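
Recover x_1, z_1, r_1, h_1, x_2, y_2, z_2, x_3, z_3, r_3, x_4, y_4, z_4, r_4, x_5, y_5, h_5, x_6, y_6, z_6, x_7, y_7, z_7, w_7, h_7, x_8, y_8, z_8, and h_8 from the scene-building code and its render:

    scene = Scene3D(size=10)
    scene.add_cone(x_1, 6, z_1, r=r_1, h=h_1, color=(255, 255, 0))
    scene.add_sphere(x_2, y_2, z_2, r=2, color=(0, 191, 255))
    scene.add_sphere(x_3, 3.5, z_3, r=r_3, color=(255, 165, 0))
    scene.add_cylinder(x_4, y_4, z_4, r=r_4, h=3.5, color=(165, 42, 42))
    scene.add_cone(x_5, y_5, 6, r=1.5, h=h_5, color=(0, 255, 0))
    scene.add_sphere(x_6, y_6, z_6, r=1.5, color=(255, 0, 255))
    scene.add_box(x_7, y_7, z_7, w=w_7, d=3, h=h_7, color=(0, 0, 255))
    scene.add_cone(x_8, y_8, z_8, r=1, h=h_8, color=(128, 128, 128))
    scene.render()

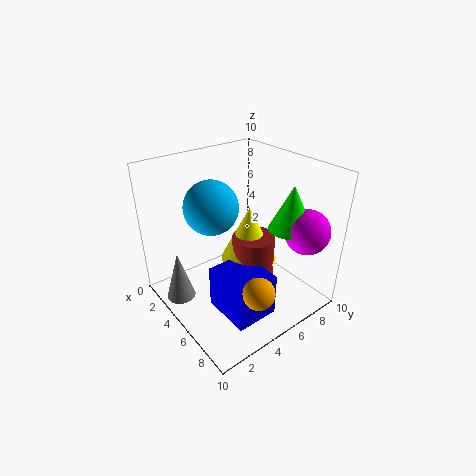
x_1 = 5; z_1 = 3; r_1 = 2; h_1 = 4; x_2 = 2.5; y_2 = 4.5; z_2 = 6.5; x_3 = 9; z_3 = 3.5; r_3 = 1; x_4 = 5.5; y_4 = 6; z_4 = 1.5; r_4 = 1.5; x_5 = 7.5; y_5 = 7.5; h_5 = 3; x_6 = 8.5; y_6 = 8; z_6 = 6; x_7 = 5; y_7 = 2.5; z_7 = 0.5; w_7 = 3.5; h_7 = 3; x_8 = 3.5; y_8 = 1; z_8 = 1; h_8 = 3.5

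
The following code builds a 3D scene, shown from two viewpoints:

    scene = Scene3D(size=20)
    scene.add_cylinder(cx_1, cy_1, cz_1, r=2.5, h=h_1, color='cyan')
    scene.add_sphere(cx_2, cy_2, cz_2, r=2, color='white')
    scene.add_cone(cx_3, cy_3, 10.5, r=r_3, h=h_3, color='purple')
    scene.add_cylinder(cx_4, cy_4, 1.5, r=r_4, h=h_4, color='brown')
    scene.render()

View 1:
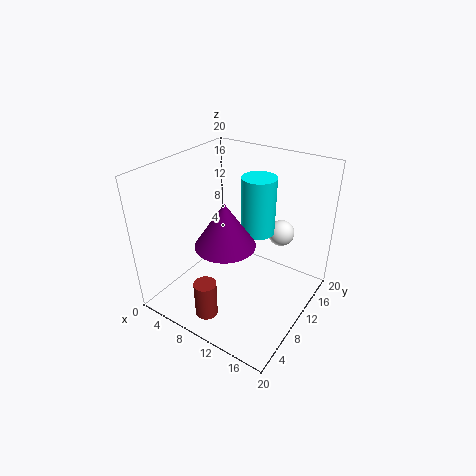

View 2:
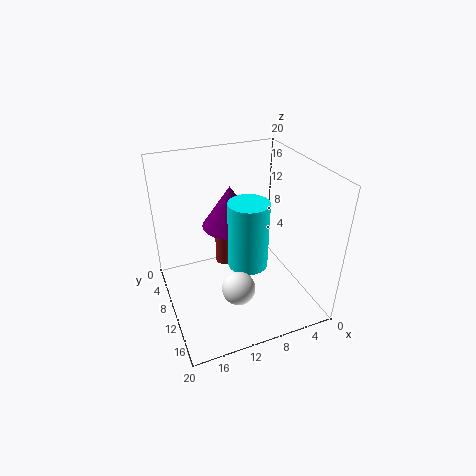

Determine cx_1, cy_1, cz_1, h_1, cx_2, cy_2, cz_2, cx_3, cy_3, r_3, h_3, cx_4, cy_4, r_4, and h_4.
cx_1 = 10.5, cy_1 = 14.5, cz_1 = 9, h_1 = 8.5, cx_2 = 13, cy_2 = 17.5, cz_2 = 8, cx_3 = 10, cy_3 = 7, r_3 = 4, h_3 = 6, cx_4 = 9.5, cy_4 = 3, r_4 = 1.5, h_4 = 5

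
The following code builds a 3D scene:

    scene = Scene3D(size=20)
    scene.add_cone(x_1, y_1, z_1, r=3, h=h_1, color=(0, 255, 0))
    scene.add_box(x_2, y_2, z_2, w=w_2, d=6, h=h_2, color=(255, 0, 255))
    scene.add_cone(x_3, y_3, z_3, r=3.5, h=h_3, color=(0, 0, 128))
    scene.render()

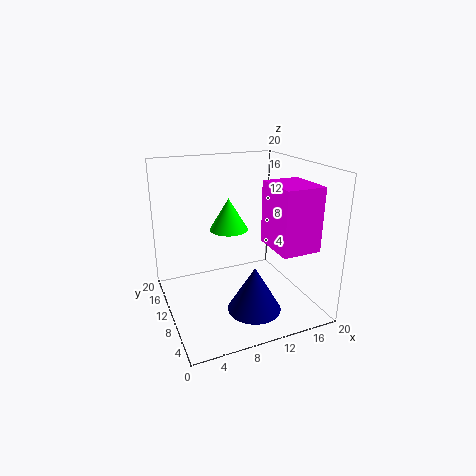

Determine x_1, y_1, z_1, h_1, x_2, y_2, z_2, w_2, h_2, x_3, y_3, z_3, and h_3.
x_1 = 11, y_1 = 16, z_1 = 9, h_1 = 5, x_2 = 12, y_2 = 1, z_2 = 10.5, w_2 = 5, h_2 = 8, x_3 = 10, y_3 = 4.5, z_3 = 2, h_3 = 6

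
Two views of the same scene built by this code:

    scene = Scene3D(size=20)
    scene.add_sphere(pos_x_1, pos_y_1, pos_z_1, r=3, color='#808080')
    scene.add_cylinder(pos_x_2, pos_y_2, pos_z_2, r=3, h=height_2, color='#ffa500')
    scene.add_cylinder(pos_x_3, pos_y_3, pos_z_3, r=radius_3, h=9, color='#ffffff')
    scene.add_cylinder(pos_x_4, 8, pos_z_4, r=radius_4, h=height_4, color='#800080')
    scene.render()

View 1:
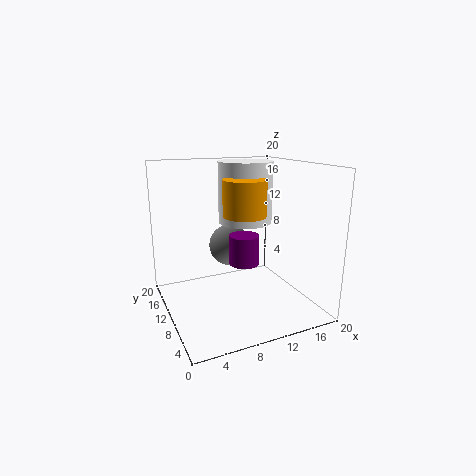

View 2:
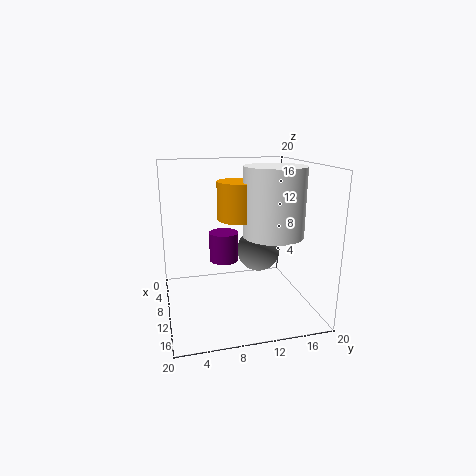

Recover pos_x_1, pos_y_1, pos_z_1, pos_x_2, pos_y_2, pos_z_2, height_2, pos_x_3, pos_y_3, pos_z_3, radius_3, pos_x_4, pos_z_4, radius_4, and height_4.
pos_x_1 = 10
pos_y_1 = 13
pos_z_1 = 8
pos_x_2 = 11
pos_y_2 = 10
pos_z_2 = 13
height_2 = 5
pos_x_3 = 13
pos_y_3 = 14
pos_z_3 = 11
radius_3 = 4
pos_x_4 = 10
pos_z_4 = 7
radius_4 = 2
height_4 = 4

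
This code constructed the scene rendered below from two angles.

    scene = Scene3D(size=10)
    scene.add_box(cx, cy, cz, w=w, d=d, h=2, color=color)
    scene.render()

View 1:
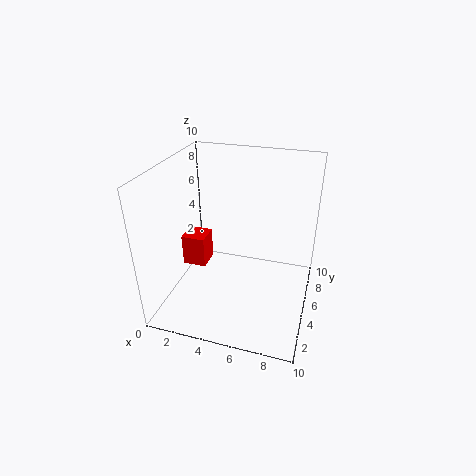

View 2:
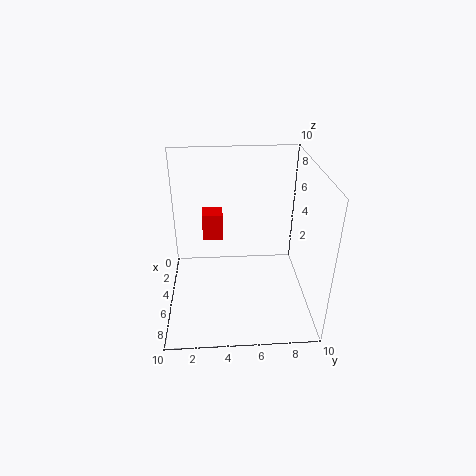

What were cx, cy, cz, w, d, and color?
cx = 2; cy = 2.5; cz = 4; w = 1.5; d = 1.5; color = 'red'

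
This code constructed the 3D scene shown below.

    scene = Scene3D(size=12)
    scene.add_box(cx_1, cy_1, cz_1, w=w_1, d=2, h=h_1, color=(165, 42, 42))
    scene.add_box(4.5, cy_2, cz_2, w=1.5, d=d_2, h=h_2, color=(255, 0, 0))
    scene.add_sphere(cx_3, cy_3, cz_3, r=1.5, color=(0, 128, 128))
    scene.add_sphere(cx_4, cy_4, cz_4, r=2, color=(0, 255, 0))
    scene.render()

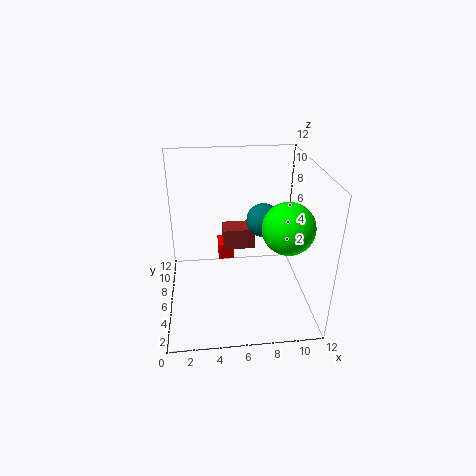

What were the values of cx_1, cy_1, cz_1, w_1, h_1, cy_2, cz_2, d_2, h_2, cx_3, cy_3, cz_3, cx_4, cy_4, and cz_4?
cx_1 = 5
cy_1 = 9
cz_1 = 3
w_1 = 3
h_1 = 2
cy_2 = 9
cz_2 = 2
d_2 = 2
h_2 = 1.5
cx_3 = 8.5
cy_3 = 8
cz_3 = 6.5
cx_4 = 9.5
cy_4 = 3.5
cz_4 = 8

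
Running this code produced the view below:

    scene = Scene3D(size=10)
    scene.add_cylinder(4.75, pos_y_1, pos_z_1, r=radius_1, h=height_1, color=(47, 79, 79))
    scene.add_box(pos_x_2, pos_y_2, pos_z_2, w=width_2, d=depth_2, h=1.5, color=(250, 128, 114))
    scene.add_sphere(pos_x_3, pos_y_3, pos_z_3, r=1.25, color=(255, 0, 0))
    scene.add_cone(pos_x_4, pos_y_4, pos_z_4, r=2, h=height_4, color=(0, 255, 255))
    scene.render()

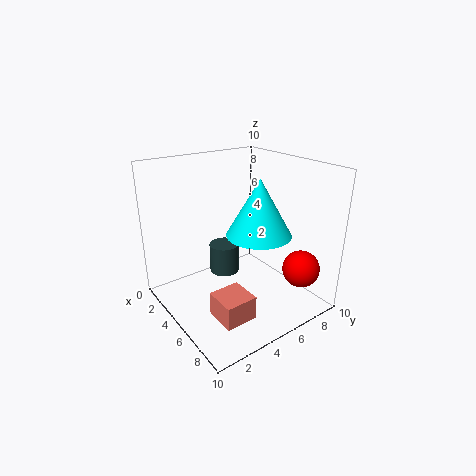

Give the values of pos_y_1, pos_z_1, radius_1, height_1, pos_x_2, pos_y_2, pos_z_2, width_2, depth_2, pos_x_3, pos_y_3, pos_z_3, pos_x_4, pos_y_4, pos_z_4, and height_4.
pos_y_1 = 4; pos_z_1 = 2.75; radius_1 = 1; height_1 = 2; pos_x_2 = 7.25; pos_y_2 = 1.25; pos_z_2 = 1.75; width_2 = 2; depth_2 = 2; pos_x_3 = 8.5; pos_y_3 = 7.75; pos_z_3 = 3.25; pos_x_4 = 7.5; pos_y_4 = 4.75; pos_z_4 = 6.25; height_4 = 3.5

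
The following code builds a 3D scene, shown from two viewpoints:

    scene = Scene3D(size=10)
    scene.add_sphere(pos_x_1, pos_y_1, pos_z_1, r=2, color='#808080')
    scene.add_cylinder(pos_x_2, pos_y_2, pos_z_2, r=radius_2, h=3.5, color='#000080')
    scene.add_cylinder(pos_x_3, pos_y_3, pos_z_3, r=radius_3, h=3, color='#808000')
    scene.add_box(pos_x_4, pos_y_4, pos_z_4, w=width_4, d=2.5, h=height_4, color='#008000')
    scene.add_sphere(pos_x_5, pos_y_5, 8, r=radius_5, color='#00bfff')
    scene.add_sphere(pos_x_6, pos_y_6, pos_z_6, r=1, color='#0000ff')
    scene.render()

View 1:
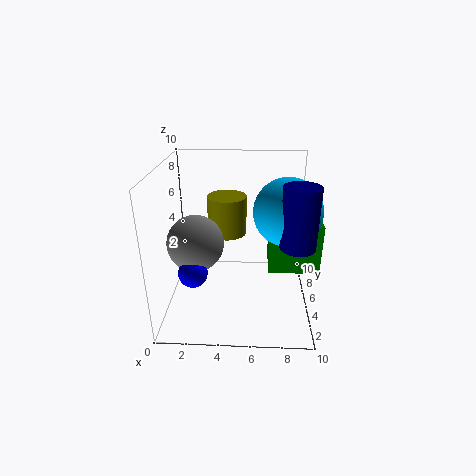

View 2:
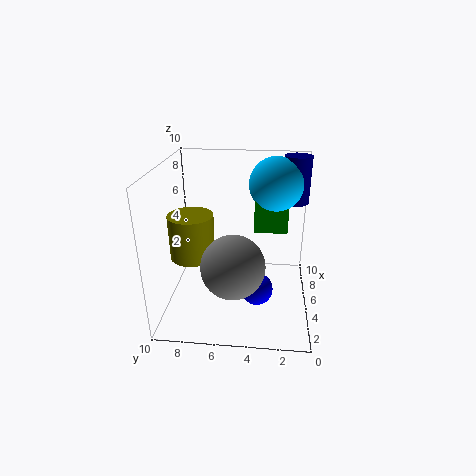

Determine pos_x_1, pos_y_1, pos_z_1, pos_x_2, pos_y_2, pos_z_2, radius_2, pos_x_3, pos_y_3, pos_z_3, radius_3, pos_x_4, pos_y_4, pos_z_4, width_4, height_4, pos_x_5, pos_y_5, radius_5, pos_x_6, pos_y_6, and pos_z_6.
pos_x_1 = 2
pos_y_1 = 5
pos_z_1 = 4.5
pos_x_2 = 8.5
pos_y_2 = 1
pos_z_2 = 6.5
radius_2 = 1
pos_x_3 = 4
pos_y_3 = 8
pos_z_3 = 4
radius_3 = 1.5
pos_x_4 = 7
pos_y_4 = 1.5
pos_z_4 = 4.5
width_4 = 3
height_4 = 3
pos_x_5 = 8
pos_y_5 = 2.5
radius_5 = 2
pos_x_6 = 2
pos_y_6 = 3.5
pos_z_6 = 3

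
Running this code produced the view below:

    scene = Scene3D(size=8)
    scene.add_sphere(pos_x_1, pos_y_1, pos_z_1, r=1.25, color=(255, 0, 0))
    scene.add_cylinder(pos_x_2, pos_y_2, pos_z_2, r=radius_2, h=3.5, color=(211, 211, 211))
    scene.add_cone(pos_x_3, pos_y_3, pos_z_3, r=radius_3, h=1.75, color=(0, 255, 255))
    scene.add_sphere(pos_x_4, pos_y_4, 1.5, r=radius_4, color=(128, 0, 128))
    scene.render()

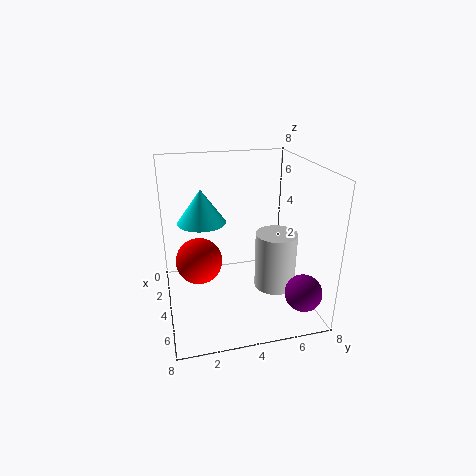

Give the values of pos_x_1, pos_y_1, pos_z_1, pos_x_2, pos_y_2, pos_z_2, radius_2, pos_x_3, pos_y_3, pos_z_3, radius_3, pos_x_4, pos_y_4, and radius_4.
pos_x_1 = 4.25
pos_y_1 = 1.75
pos_z_1 = 3
pos_x_2 = 3.5
pos_y_2 = 6.5
pos_z_2 = 0.25
radius_2 = 1.25
pos_x_3 = 4.25
pos_y_3 = 2
pos_z_3 = 5.25
radius_3 = 1.25
pos_x_4 = 6.5
pos_y_4 = 7
radius_4 = 1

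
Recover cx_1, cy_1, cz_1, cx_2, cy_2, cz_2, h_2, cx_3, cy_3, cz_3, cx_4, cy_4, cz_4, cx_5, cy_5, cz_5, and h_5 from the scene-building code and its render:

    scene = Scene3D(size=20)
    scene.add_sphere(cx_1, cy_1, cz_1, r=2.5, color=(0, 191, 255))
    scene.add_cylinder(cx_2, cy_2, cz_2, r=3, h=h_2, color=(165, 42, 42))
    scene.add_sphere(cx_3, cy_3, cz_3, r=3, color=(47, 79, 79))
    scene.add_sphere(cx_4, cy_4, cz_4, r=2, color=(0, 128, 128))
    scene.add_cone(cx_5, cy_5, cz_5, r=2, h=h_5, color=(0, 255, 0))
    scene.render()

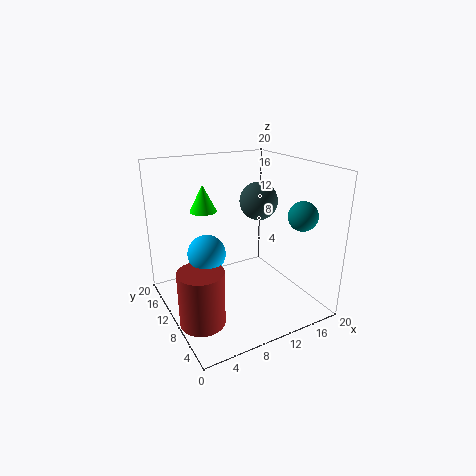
cx_1 = 5, cy_1 = 9.5, cz_1 = 9, cx_2 = 3, cy_2 = 7, cz_2 = 0.5, h_2 = 7.5, cx_3 = 16.5, cy_3 = 15, cz_3 = 13, cx_4 = 17, cy_4 = 5, cz_4 = 13.5, cx_5 = 7.5, cy_5 = 16, cz_5 = 12.5, h_5 = 4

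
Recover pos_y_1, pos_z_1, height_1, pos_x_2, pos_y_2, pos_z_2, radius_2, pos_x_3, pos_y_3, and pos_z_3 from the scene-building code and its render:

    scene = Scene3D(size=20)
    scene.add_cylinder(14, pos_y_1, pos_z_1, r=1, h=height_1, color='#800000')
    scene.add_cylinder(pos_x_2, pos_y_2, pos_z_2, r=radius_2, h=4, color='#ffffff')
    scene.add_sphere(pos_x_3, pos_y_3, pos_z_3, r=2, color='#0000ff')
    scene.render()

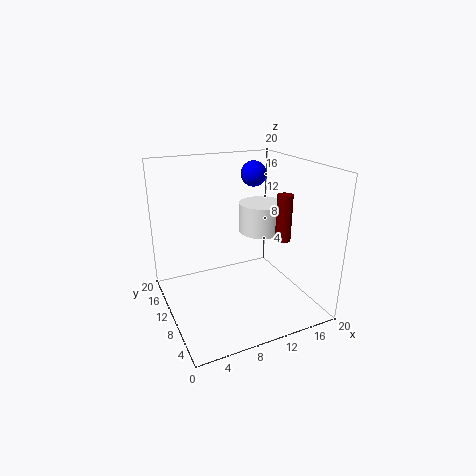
pos_y_1 = 5; pos_z_1 = 11; height_1 = 6; pos_x_2 = 13; pos_y_2 = 9; pos_z_2 = 11; radius_2 = 3; pos_x_3 = 16; pos_y_3 = 17; pos_z_3 = 17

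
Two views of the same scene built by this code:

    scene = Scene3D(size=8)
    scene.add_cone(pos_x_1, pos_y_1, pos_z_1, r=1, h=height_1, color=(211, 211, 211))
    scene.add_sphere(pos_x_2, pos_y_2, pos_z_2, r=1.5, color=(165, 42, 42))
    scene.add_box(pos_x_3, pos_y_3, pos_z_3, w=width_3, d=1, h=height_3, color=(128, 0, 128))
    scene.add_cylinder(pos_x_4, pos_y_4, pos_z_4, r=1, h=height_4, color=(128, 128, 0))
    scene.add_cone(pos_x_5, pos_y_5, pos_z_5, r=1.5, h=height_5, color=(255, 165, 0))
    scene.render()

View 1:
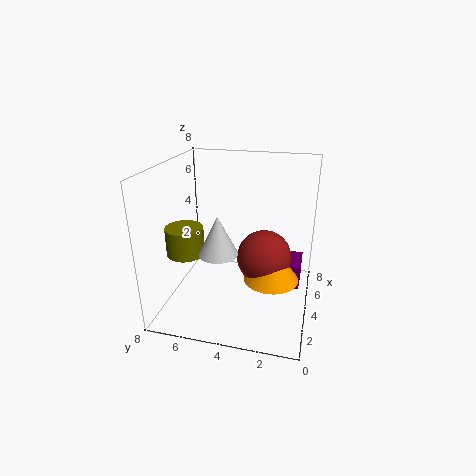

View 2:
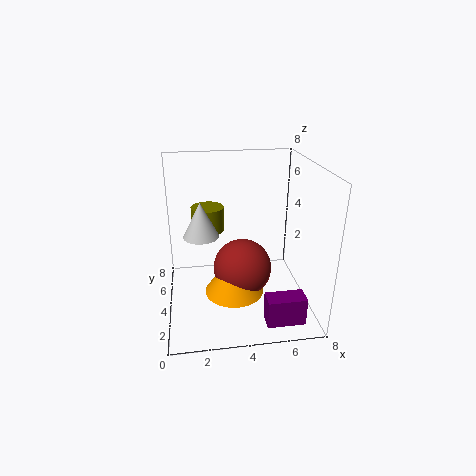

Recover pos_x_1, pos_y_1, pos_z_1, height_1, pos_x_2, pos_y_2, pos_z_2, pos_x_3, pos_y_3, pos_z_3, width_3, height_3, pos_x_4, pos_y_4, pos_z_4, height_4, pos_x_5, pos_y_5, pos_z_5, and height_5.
pos_x_1 = 2, pos_y_1 = 4.5, pos_z_1 = 4, height_1 = 2, pos_x_2 = 4, pos_y_2 = 2.5, pos_z_2 = 3, pos_x_3 = 5, pos_y_3 = 0.5, pos_z_3 = 0.5, width_3 = 2, height_3 = 1.5, pos_x_4 = 2.5, pos_y_4 = 6.5, pos_z_4 = 3.5, height_4 = 1.5, pos_x_5 = 3.5, pos_y_5 = 2, pos_z_5 = 2, height_5 = 2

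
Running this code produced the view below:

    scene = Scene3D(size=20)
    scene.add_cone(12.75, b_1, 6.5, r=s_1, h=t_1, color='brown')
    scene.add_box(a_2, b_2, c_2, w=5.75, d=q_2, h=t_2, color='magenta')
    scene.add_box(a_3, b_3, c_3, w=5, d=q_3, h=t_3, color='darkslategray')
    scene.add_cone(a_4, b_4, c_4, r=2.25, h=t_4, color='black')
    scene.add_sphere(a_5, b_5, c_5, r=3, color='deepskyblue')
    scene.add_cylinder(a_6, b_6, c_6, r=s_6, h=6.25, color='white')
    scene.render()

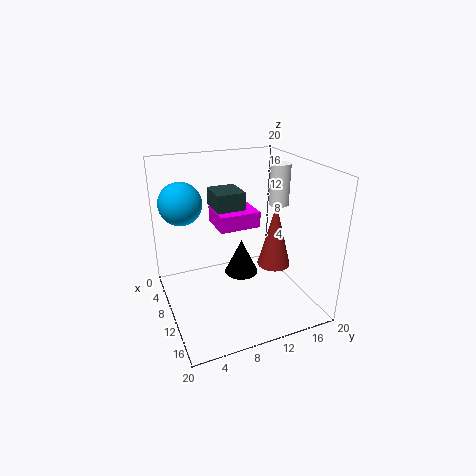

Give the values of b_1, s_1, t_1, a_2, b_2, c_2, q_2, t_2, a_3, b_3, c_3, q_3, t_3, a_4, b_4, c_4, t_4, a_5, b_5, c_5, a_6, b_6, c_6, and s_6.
b_1 = 14.25
s_1 = 2.25
t_1 = 8.75
a_2 = 0.25
b_2 = 9
c_2 = 9
q_2 = 6.5
t_2 = 2.5
a_3 = 0.5
b_3 = 8.75
c_3 = 12
q_3 = 4.5
t_3 = 2.75
a_4 = 11.75
b_4 = 9.75
c_4 = 5.75
t_4 = 4.75
a_5 = 5.75
b_5 = 3.25
c_5 = 14.5
a_6 = 7
b_6 = 18
c_6 = 12.75
s_6 = 1.5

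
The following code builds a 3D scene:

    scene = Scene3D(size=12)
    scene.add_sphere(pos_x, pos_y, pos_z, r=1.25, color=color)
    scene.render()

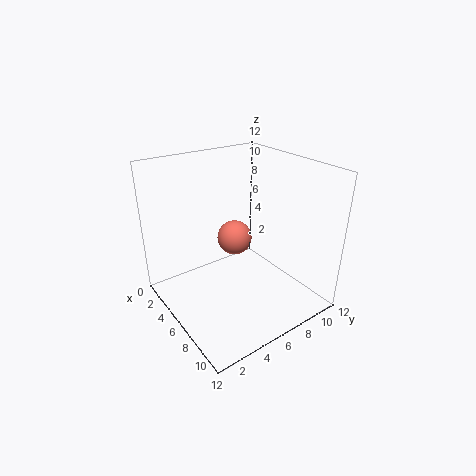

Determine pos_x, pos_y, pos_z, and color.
pos_x = 8; pos_y = 4.25; pos_z = 7.5; color = 'salmon'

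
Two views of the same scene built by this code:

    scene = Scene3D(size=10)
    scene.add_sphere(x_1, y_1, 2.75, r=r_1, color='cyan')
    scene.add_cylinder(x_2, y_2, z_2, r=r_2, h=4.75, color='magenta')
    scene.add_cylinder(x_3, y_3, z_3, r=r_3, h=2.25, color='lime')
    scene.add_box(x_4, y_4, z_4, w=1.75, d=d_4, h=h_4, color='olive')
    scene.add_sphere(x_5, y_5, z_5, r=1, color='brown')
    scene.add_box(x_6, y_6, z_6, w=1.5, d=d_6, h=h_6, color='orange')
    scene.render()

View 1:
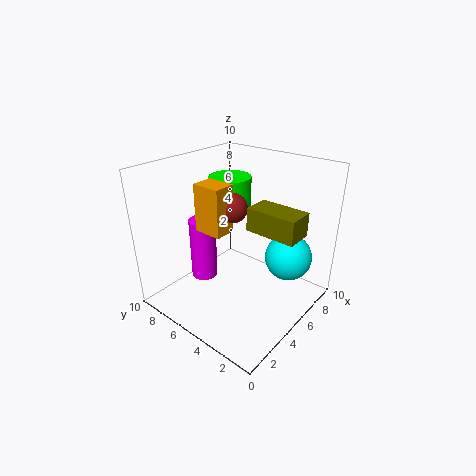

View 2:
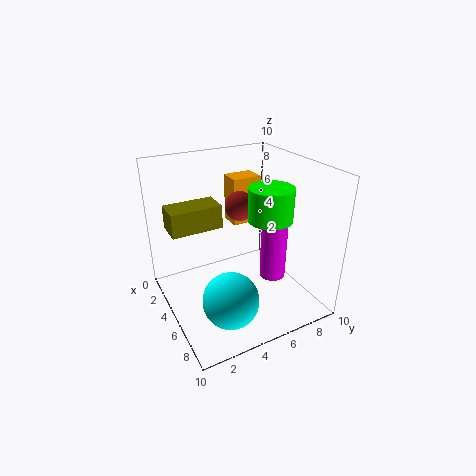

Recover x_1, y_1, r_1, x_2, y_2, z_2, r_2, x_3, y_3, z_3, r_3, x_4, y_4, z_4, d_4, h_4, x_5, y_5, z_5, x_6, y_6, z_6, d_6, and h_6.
x_1 = 8.25; y_1 = 2.75; r_1 = 1.75; x_2 = 4.75; y_2 = 8.25; z_2 = 0.75; r_2 = 1; x_3 = 6.25; y_3 = 6.75; z_3 = 6.5; r_3 = 1.5; x_4 = 4; y_4 = 0.25; z_4 = 6.5; d_4 = 3.25; h_4 = 1.5; x_5 = 4.75; y_5 = 5.25; z_5 = 7.25; x_6 = 3; y_6 = 5; z_6 = 5.75; d_6 = 2; h_6 = 3.25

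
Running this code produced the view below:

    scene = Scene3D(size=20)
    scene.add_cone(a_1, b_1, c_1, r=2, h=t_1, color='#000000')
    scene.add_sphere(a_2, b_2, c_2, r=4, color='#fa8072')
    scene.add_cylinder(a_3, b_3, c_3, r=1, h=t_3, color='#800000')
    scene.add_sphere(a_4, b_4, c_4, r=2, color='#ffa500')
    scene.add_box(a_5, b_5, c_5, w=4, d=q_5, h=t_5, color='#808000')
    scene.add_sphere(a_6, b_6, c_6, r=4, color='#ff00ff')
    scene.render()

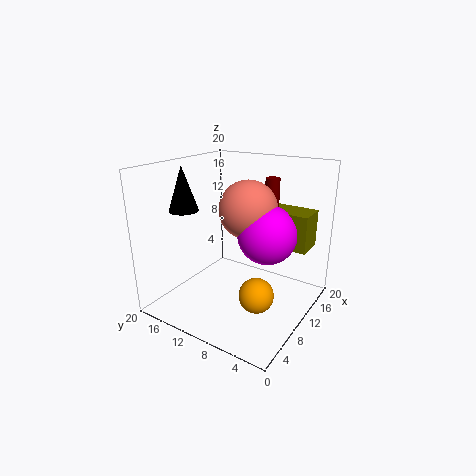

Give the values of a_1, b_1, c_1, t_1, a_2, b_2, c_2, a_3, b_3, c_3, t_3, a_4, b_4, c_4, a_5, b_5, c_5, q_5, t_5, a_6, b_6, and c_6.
a_1 = 6
b_1 = 16
c_1 = 14
t_1 = 6
a_2 = 11
b_2 = 9
c_2 = 14
a_3 = 14
b_3 = 7
c_3 = 13
t_3 = 5
a_4 = 3
b_4 = 3
c_4 = 7
a_5 = 12
b_5 = 1
c_5 = 9
q_5 = 7
t_5 = 5
a_6 = 11
b_6 = 6
c_6 = 11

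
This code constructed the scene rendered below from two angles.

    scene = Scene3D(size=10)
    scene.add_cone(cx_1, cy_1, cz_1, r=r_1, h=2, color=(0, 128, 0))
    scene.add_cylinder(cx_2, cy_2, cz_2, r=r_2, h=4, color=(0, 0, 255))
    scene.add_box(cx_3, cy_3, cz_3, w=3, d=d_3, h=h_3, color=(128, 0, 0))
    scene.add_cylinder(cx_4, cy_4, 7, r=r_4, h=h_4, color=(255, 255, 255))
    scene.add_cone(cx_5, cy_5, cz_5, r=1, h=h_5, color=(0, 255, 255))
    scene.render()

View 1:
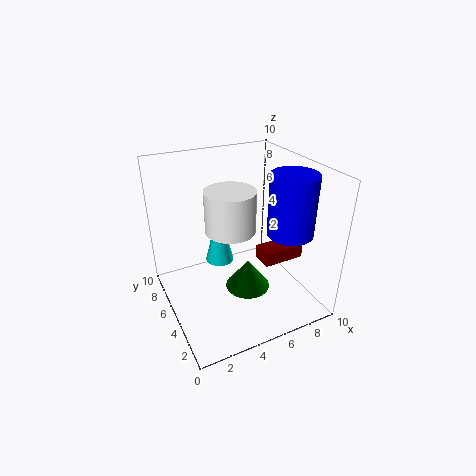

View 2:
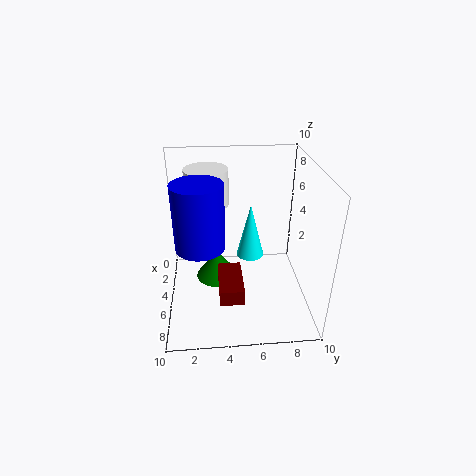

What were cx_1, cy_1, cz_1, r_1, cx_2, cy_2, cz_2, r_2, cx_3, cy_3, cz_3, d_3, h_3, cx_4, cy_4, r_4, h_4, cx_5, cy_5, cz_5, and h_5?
cx_1 = 5
cy_1 = 3.5
cz_1 = 2
r_1 = 1.5
cx_2 = 7.5
cy_2 = 2.5
cz_2 = 6
r_2 = 1.5
cx_3 = 6.5
cy_3 = 3.5
cz_3 = 3
d_3 = 1.5
h_3 = 1
cx_4 = 3.5
cy_4 = 3
r_4 = 1.5
h_4 = 2.5
cx_5 = 4
cy_5 = 6
cz_5 = 3
h_5 = 4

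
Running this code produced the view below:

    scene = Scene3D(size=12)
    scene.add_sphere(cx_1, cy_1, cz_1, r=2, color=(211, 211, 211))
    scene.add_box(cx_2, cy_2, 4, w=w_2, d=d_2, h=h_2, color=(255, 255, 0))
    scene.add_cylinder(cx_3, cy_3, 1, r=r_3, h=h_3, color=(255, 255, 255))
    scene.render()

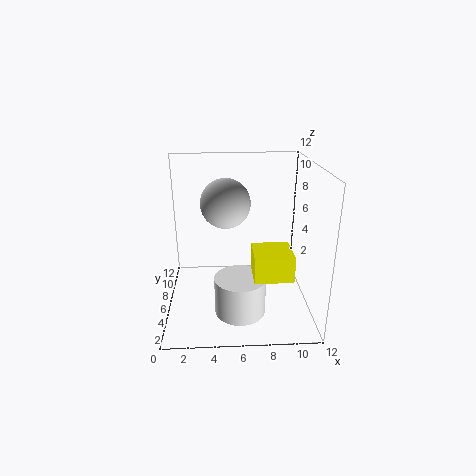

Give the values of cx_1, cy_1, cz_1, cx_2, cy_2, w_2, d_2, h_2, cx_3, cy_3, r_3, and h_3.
cx_1 = 5, cy_1 = 6, cz_1 = 9, cx_2 = 7, cy_2 = 2, w_2 = 3, d_2 = 3, h_2 = 2, cx_3 = 6, cy_3 = 3, r_3 = 2, h_3 = 3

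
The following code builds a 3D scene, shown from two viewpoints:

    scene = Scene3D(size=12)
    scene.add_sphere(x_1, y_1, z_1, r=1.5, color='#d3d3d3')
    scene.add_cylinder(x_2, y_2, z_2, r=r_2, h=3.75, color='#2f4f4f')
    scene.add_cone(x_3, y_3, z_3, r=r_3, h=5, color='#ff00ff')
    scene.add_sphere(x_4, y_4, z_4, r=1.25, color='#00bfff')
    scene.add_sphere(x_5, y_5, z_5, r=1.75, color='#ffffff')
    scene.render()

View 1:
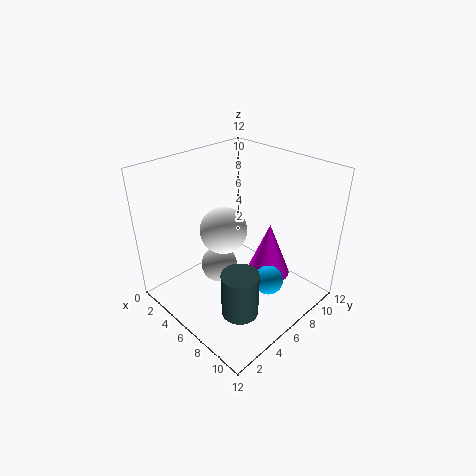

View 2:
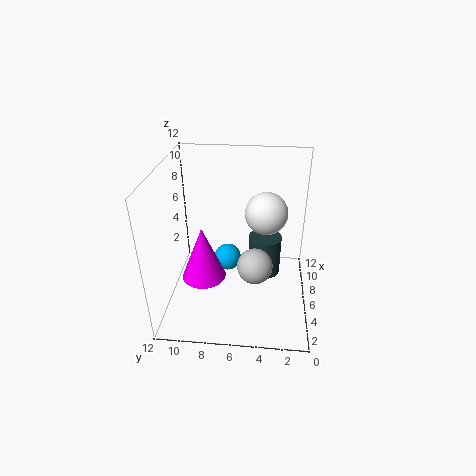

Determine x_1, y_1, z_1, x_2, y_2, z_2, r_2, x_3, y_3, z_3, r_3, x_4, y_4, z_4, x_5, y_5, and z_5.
x_1 = 5.25; y_1 = 4.5; z_1 = 3.75; x_2 = 8.5; y_2 = 3.75; z_2 = 1; r_2 = 1.5; x_3 = 6.75; y_3 = 9.25; z_3 = 1.25; r_3 = 2; x_4 = 8.5; y_4 = 7.25; z_4 = 2.25; x_5 = 6.75; y_5 = 3.75; z_5 = 8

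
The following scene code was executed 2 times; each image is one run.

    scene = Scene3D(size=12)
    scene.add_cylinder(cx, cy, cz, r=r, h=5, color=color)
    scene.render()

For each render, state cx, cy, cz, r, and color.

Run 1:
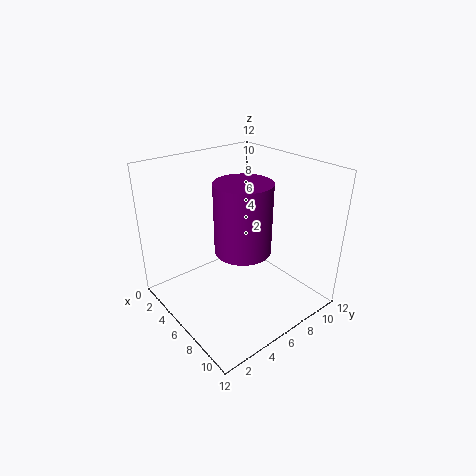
cx = 9, cy = 4, cz = 7, r = 2, color = 'purple'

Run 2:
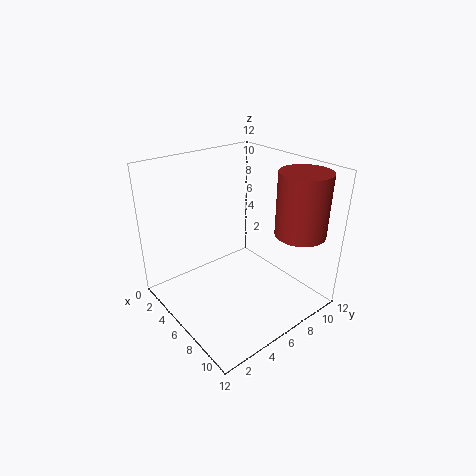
cx = 10, cy = 9, cz = 7, r = 2, color = 'brown'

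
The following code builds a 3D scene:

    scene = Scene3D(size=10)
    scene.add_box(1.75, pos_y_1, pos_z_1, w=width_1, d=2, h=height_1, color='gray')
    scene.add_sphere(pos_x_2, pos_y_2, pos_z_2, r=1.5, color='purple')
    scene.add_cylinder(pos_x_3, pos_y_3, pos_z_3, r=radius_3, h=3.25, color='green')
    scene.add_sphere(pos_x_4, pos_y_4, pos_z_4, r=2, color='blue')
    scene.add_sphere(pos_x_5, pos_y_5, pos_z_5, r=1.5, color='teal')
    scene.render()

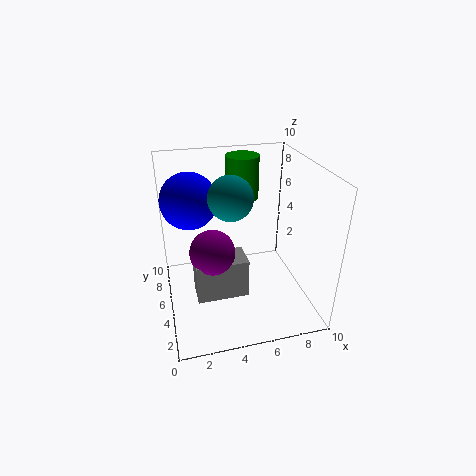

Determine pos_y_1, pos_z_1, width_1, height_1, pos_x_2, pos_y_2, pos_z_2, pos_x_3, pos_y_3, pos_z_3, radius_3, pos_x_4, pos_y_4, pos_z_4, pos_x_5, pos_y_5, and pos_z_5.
pos_y_1 = 3; pos_z_1 = 1.5; width_1 = 3.5; height_1 = 2.75; pos_x_2 = 3; pos_y_2 = 4; pos_z_2 = 4.75; pos_x_3 = 6.25; pos_y_3 = 8.5; pos_z_3 = 6.5; radius_3 = 1.25; pos_x_4 = 2; pos_y_4 = 7; pos_z_4 = 7.25; pos_x_5 = 4.5; pos_y_5 = 5; pos_z_5 = 8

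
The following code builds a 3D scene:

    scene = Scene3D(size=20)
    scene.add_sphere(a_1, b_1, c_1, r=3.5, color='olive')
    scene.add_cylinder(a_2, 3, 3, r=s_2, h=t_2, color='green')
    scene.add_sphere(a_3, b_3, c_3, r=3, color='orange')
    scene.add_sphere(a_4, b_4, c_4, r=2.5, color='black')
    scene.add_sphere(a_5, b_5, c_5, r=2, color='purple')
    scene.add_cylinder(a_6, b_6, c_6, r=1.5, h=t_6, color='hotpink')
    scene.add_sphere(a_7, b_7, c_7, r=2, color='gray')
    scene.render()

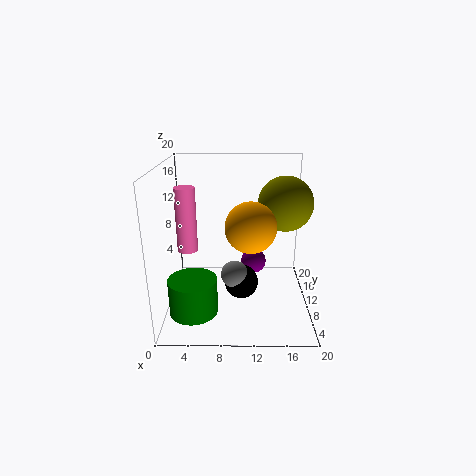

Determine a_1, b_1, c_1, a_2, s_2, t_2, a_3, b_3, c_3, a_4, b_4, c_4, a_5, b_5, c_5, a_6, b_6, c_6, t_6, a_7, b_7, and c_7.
a_1 = 16, b_1 = 8, c_1 = 15.5, a_2 = 4.5, s_2 = 3, t_2 = 4.5, a_3 = 11.5, b_3 = 3.5, c_3 = 14, a_4 = 10.5, b_4 = 11, c_4 = 2.5, a_5 = 12.5, b_5 = 16, c_5 = 3.5, a_6 = 2.5, b_6 = 12.5, c_6 = 7, t_6 = 9.5, a_7 = 9.5, b_7 = 10.5, c_7 = 4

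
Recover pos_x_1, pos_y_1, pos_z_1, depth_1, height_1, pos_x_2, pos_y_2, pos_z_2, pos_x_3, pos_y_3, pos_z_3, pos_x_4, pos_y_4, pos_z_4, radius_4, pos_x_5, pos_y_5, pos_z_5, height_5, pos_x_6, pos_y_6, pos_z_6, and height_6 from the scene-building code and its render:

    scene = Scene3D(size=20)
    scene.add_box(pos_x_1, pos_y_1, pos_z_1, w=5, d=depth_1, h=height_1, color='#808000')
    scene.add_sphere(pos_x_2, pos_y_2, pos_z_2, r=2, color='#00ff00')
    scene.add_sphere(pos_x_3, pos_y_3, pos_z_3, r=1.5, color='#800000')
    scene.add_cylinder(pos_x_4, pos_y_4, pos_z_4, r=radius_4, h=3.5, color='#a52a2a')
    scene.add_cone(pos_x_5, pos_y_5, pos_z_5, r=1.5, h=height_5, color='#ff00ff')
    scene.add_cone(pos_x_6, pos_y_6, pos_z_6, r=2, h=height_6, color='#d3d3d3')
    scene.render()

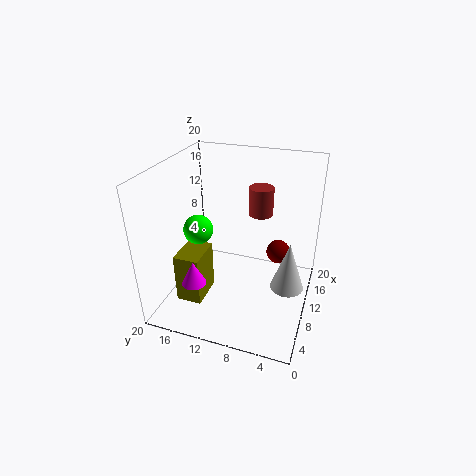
pos_x_1 = 4; pos_y_1 = 13.5; pos_z_1 = 2; depth_1 = 3.5; height_1 = 7; pos_x_2 = 8; pos_y_2 = 15; pos_z_2 = 11.5; pos_x_3 = 8.5; pos_y_3 = 4; pos_z_3 = 10; pos_x_4 = 8.5; pos_y_4 = 6.5; pos_z_4 = 15; radius_4 = 1.5; pos_x_5 = 2; pos_y_5 = 13; pos_z_5 = 7.5; height_5 = 3; pos_x_6 = 5; pos_y_6 = 2; pos_z_6 = 7.5; height_6 = 6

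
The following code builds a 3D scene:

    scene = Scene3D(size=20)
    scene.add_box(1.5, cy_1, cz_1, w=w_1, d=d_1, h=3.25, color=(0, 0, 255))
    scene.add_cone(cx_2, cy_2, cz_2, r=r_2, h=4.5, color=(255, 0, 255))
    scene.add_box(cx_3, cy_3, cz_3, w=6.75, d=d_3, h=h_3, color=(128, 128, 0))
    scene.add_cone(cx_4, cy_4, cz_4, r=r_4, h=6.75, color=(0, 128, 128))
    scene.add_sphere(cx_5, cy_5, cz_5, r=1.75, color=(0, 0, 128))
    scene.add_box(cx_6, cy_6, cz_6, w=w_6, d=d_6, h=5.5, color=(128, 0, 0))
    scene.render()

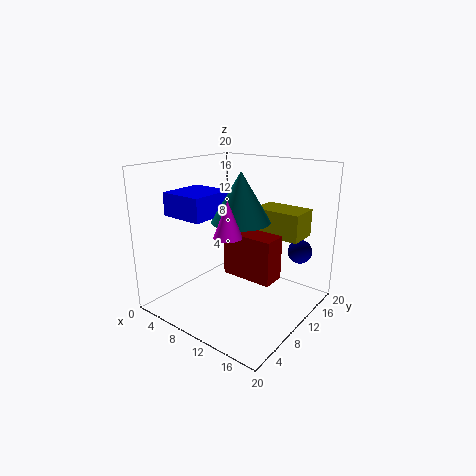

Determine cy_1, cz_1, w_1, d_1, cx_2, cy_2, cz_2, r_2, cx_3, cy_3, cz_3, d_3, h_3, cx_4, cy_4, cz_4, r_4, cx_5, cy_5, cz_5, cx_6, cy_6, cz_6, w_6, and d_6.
cy_1 = 4.5; cz_1 = 13; w_1 = 6.25; d_1 = 6.5; cx_2 = 12.5; cy_2 = 4.75; cz_2 = 12.25; r_2 = 1.75; cx_3 = 11; cy_3 = 12.25; cz_3 = 10.25; d_3 = 4.25; h_3 = 3.75; cx_4 = 10.5; cy_4 = 10; cz_4 = 12.5; r_4 = 4; cx_5 = 16.25; cy_5 = 16.75; cz_5 = 7.25; cx_6 = 11.25; cy_6 = 5.5; cz_6 = 7; w_6 = 6.5; d_6 = 3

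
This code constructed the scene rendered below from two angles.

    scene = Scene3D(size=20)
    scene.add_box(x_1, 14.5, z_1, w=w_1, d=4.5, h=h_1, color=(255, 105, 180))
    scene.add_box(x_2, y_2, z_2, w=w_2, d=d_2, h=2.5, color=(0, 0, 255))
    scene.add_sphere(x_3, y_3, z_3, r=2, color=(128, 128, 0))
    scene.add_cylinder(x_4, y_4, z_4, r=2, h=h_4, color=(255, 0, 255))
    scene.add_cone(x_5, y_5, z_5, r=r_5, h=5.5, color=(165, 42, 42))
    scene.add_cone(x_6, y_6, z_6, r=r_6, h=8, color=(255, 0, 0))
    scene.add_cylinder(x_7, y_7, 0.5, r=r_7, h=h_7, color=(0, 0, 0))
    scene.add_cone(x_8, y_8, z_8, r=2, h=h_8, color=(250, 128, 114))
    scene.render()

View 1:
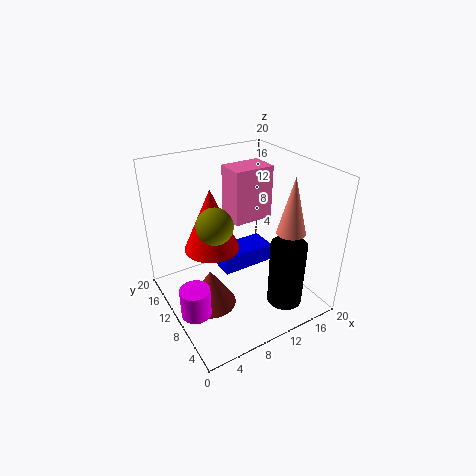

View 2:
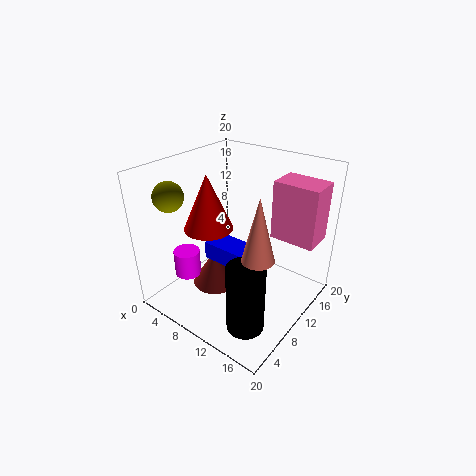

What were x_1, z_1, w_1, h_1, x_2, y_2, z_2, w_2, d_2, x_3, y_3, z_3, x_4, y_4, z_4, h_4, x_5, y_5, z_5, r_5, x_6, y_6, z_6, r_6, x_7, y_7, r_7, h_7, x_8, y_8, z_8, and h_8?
x_1 = 12.5; z_1 = 9; w_1 = 6.5; h_1 = 8.5; x_2 = 6.5; y_2 = 7; z_2 = 7; w_2 = 7; d_2 = 3.5; x_3 = 3.5; y_3 = 4; z_3 = 16.5; x_4 = 2; y_4 = 7.5; z_4 = 2; h_4 = 4; x_5 = 5.5; y_5 = 10; z_5 = 0.5; r_5 = 3.5; x_6 = 5.5; y_6 = 9; z_6 = 10.5; r_6 = 3.5; x_7 = 15; y_7 = 5; r_7 = 2.5; h_7 = 9.5; x_8 = 16; y_8 = 6; z_8 = 11; h_8 = 8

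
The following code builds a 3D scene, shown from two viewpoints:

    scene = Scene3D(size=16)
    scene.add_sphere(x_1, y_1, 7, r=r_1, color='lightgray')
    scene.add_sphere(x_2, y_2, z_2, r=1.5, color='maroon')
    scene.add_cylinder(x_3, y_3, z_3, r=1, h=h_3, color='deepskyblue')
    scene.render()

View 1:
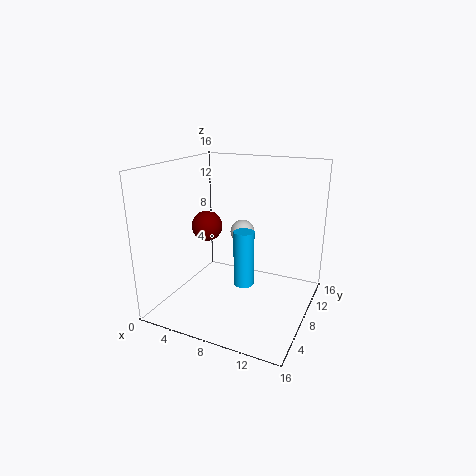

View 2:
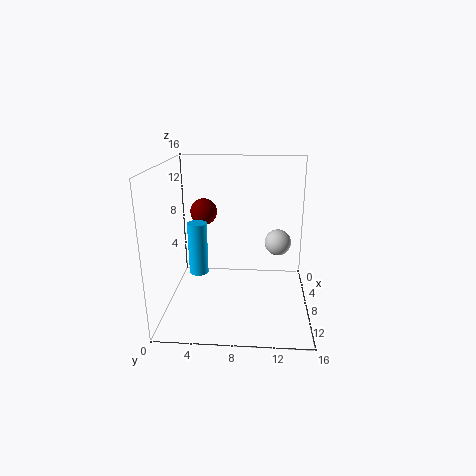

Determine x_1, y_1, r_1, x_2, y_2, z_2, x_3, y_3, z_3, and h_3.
x_1 = 6.5, y_1 = 12.5, r_1 = 1.5, x_2 = 6.5, y_2 = 4, z_2 = 10.5, x_3 = 10.5, y_3 = 4, z_3 = 5, h_3 = 5.5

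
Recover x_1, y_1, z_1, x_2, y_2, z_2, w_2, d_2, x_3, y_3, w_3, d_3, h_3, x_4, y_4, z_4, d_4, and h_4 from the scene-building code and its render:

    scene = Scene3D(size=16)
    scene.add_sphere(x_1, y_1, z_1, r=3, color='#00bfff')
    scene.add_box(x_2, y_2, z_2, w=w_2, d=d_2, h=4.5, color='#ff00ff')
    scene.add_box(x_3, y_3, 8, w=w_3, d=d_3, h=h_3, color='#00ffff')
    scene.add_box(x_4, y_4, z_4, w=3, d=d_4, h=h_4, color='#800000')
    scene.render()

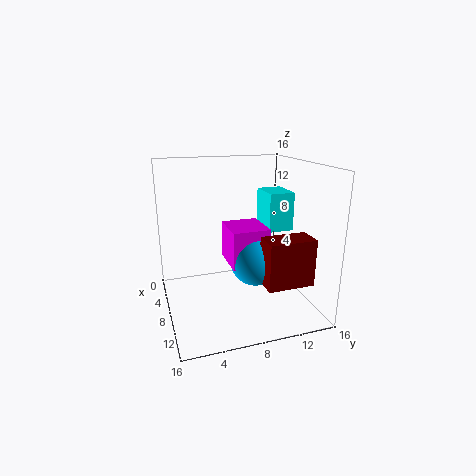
x_1 = 7
y_1 = 10.5
z_1 = 4.5
x_2 = 3
y_2 = 7.5
z_2 = 4
w_2 = 5
d_2 = 4.5
x_3 = 3.5
y_3 = 12
w_3 = 4
d_3 = 3
h_3 = 4.5
x_4 = 8.5
y_4 = 10.5
z_4 = 2.5
d_4 = 5.5
h_4 = 5.5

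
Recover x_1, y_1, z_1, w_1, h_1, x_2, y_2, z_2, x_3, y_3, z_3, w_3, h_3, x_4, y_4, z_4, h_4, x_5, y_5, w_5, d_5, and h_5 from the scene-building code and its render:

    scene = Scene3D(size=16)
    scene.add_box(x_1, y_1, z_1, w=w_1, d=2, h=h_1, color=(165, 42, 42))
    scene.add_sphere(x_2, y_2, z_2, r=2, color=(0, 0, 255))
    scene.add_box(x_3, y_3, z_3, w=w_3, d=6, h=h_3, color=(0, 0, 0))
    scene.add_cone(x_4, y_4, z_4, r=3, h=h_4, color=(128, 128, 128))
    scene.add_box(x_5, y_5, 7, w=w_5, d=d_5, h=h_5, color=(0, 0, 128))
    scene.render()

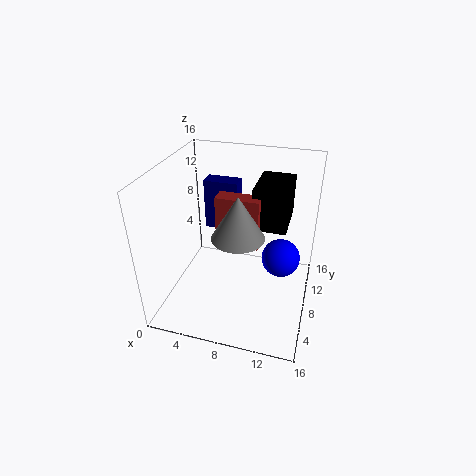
x_1 = 5, y_1 = 9, z_1 = 6, w_1 = 5, h_1 = 6, x_2 = 13, y_2 = 7, z_2 = 7, x_3 = 9, y_3 = 10, z_3 = 8, w_3 = 4, h_3 = 5, x_4 = 8, y_4 = 8, z_4 = 8, h_4 = 5, x_5 = 3, y_5 = 11, w_5 = 4, d_5 = 2, h_5 = 6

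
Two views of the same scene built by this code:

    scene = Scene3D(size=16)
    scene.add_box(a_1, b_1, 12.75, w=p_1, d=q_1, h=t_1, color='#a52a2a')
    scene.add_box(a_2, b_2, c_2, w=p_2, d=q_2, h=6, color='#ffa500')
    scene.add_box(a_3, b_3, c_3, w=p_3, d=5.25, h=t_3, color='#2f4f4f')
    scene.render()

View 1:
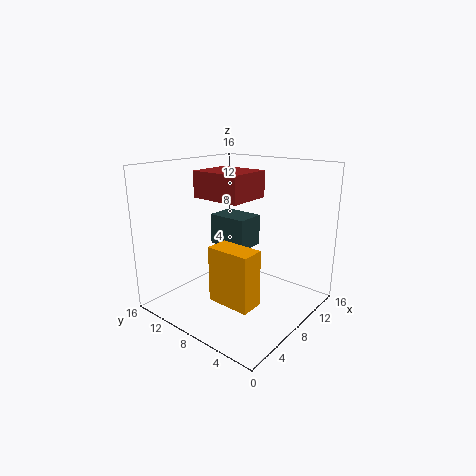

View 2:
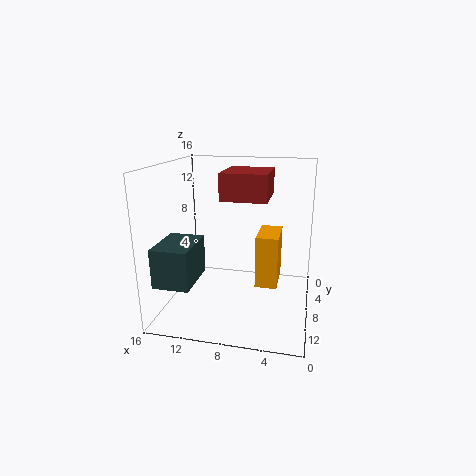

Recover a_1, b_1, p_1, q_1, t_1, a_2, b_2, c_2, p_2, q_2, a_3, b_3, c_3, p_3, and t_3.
a_1 = 4.5, b_1 = 5.5, p_1 = 4.75, q_1 = 5.5, t_1 = 2.75, a_2 = 3.5, b_2 = 3.5, c_2 = 2.25, p_2 = 2.5, q_2 = 4.75, a_3 = 11.25, b_3 = 10, c_3 = 4.75, p_3 = 3.75, t_3 = 4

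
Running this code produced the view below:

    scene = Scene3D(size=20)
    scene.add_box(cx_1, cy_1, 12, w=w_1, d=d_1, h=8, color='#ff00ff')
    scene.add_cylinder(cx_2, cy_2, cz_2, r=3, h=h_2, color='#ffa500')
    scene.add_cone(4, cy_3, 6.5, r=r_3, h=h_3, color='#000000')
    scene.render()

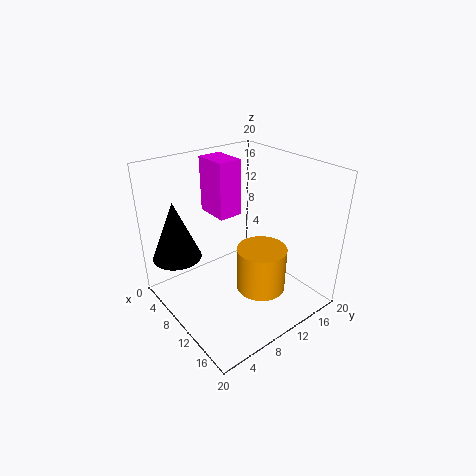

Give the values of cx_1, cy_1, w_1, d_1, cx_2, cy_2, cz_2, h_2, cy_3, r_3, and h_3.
cx_1 = 2.5; cy_1 = 9; w_1 = 5; d_1 = 3.5; cx_2 = 16.5; cy_2 = 8.5; cz_2 = 6.5; h_2 = 5.5; cy_3 = 3.5; r_3 = 3.5; h_3 = 8.5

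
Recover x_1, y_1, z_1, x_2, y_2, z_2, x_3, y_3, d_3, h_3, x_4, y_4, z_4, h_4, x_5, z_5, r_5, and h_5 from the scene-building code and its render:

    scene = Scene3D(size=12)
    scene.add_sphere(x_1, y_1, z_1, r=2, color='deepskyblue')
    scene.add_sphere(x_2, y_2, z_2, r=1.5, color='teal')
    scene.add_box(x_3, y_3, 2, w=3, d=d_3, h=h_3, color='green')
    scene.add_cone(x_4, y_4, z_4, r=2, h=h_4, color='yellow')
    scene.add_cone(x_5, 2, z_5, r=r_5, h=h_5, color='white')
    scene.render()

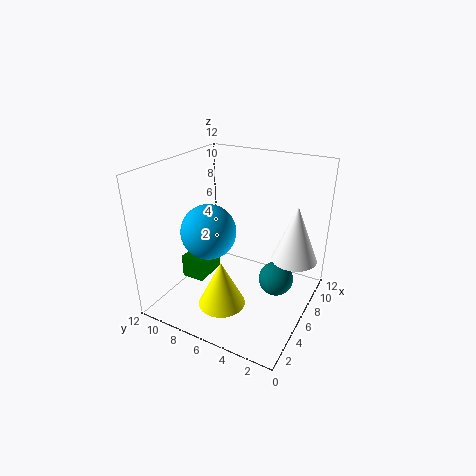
x_1 = 2.5, y_1 = 6.5, z_1 = 8, x_2 = 7.5, y_2 = 3, z_2 = 2, x_3 = 4, y_3 = 8.5, d_3 = 2, h_3 = 2, x_4 = 4, y_4 = 6.5, z_4 = 0.5, h_4 = 4, x_5 = 9, z_5 = 3.5, r_5 = 2, h_5 = 5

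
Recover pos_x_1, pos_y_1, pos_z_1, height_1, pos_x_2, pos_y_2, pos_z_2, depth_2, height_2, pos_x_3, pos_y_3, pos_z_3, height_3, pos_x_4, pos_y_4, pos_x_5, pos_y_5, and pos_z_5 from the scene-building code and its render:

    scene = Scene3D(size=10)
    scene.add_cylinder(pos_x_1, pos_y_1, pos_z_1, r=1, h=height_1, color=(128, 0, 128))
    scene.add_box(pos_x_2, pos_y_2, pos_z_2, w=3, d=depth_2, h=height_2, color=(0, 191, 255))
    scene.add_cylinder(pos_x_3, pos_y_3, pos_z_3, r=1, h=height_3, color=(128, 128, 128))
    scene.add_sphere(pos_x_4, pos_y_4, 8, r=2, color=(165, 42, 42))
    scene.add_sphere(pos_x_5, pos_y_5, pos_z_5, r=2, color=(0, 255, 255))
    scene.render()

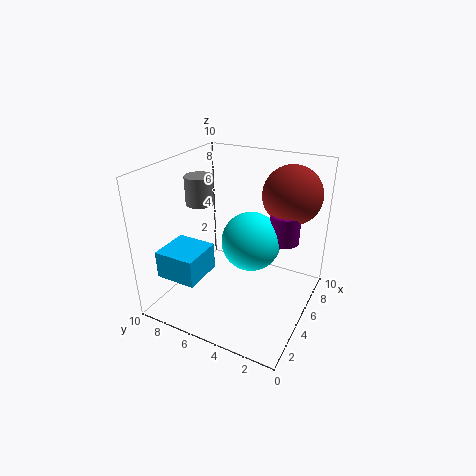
pos_x_1 = 6; pos_y_1 = 2; pos_z_1 = 5; height_1 = 2; pos_x_2 = 2; pos_y_2 = 7; pos_z_2 = 2; depth_2 = 3; height_2 = 2; pos_x_3 = 5; pos_y_3 = 8; pos_z_3 = 7; height_3 = 2; pos_x_4 = 7; pos_y_4 = 2; pos_x_5 = 5; pos_y_5 = 4; pos_z_5 = 5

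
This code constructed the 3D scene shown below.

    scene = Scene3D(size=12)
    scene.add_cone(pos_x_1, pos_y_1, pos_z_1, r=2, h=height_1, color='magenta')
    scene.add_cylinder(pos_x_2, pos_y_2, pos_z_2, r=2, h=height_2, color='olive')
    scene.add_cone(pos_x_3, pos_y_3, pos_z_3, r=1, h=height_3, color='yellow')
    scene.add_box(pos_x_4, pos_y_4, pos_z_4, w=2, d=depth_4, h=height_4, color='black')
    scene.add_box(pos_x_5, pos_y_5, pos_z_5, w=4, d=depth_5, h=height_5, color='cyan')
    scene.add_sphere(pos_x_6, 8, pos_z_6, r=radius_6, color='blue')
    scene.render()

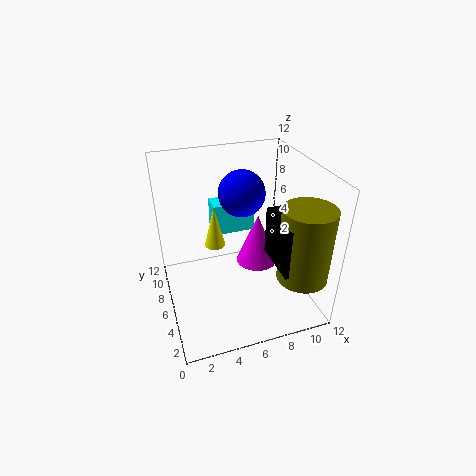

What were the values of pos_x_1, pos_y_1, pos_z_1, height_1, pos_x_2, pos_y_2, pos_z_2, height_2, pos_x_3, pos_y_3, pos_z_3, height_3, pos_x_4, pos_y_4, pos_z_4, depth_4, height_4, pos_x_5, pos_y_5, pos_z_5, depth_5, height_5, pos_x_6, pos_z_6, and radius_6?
pos_x_1 = 9; pos_y_1 = 9; pos_z_1 = 1; height_1 = 5; pos_x_2 = 10; pos_y_2 = 2; pos_z_2 = 4; height_2 = 6; pos_x_3 = 5; pos_y_3 = 10; pos_z_3 = 3; height_3 = 4; pos_x_4 = 8; pos_y_4 = 1; pos_z_4 = 5; depth_4 = 4; height_4 = 4; pos_x_5 = 5; pos_y_5 = 10; pos_z_5 = 4; depth_5 = 2; height_5 = 3; pos_x_6 = 7; pos_z_6 = 9; radius_6 = 2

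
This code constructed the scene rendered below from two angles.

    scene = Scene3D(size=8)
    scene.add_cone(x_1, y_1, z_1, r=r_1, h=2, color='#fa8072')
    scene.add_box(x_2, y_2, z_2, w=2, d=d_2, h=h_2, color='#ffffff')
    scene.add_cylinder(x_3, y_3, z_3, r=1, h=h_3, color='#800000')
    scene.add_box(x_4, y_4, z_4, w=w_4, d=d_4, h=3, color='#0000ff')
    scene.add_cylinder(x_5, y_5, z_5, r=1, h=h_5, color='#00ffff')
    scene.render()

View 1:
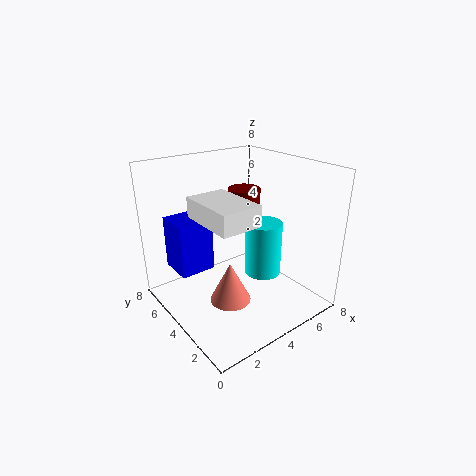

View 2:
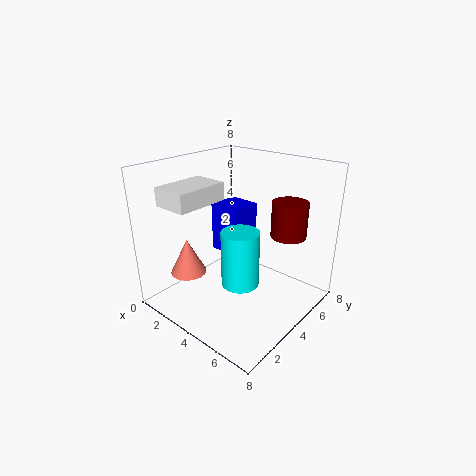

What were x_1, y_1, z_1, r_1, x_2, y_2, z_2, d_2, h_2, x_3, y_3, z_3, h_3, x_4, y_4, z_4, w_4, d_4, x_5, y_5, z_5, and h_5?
x_1 = 2, y_1 = 2, z_1 = 2, r_1 = 1, x_2 = 1, y_2 = 1, z_2 = 6, d_2 = 3, h_2 = 1, x_3 = 6, y_3 = 6, z_3 = 4, h_3 = 2, x_4 = 1, y_4 = 5, z_4 = 2, w_4 = 2, d_4 = 2, x_5 = 5, y_5 = 3, z_5 = 2, h_5 = 3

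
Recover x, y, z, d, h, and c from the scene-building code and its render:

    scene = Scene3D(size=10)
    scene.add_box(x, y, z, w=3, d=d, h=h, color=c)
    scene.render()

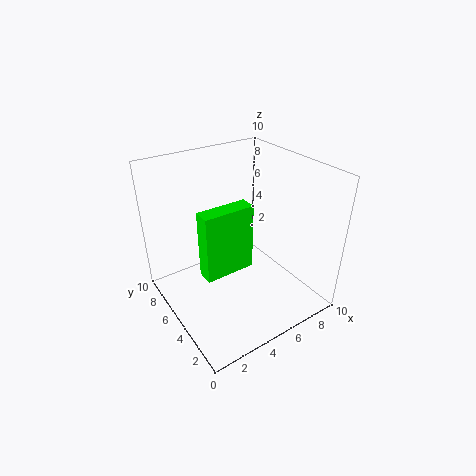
x = 1; y = 2; z = 5; d = 1; h = 4; c = 'lime'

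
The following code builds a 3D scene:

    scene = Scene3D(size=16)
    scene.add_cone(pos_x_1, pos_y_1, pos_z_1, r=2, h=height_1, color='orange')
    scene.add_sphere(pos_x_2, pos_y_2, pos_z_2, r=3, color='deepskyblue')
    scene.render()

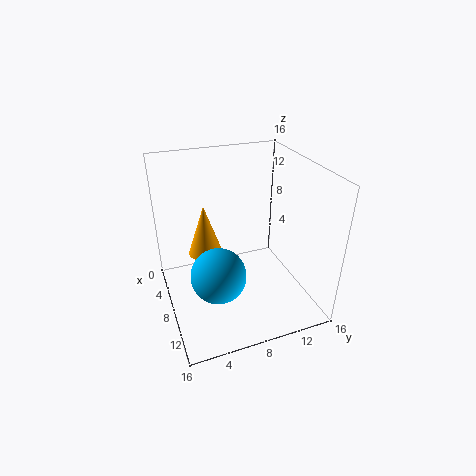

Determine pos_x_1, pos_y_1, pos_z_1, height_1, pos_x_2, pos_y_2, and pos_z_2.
pos_x_1 = 5
pos_y_1 = 5
pos_z_1 = 5
height_1 = 6
pos_x_2 = 10
pos_y_2 = 5
pos_z_2 = 5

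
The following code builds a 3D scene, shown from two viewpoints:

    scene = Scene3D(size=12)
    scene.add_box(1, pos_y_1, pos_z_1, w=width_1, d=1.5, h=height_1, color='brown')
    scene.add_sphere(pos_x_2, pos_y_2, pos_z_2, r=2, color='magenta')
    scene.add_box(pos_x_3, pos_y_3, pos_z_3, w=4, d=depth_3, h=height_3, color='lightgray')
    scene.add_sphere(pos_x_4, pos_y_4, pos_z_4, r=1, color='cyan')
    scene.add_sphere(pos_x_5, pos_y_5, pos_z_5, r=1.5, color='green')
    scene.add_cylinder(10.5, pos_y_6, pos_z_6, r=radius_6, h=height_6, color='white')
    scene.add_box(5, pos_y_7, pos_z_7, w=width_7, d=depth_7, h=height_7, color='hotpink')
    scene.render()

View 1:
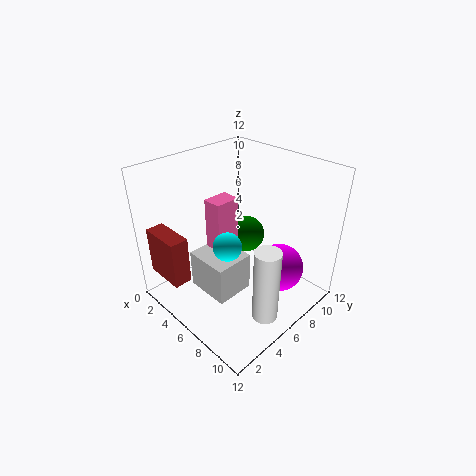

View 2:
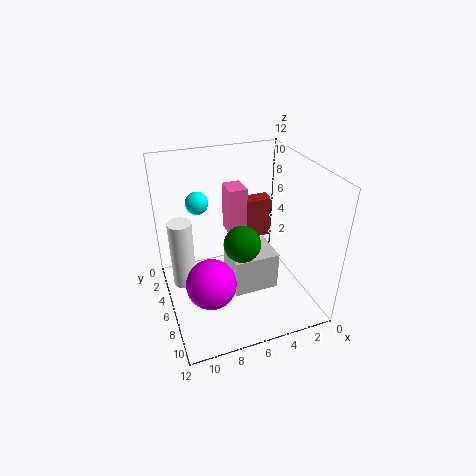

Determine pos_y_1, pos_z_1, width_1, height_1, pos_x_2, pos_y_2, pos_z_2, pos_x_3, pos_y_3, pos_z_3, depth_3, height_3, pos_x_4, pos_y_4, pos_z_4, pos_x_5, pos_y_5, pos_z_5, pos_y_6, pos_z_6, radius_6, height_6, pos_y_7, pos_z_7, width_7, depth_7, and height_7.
pos_y_1 = 0.5; pos_z_1 = 3; width_1 = 3.5; height_1 = 4; pos_x_2 = 9; pos_y_2 = 8; pos_z_2 = 3.5; pos_x_3 = 2.5; pos_y_3 = 3.5; pos_z_3 = 0.5; depth_3 = 3.5; height_3 = 3.5; pos_x_4 = 8.5; pos_y_4 = 2.5; pos_z_4 = 8; pos_x_5 = 6; pos_y_5 = 7; pos_z_5 = 6; pos_y_6 = 4.5; pos_z_6 = 1.5; radius_6 = 1; height_6 = 6; pos_y_7 = 3.5; pos_z_7 = 6; width_7 = 1.5; depth_7 = 2; height_7 = 4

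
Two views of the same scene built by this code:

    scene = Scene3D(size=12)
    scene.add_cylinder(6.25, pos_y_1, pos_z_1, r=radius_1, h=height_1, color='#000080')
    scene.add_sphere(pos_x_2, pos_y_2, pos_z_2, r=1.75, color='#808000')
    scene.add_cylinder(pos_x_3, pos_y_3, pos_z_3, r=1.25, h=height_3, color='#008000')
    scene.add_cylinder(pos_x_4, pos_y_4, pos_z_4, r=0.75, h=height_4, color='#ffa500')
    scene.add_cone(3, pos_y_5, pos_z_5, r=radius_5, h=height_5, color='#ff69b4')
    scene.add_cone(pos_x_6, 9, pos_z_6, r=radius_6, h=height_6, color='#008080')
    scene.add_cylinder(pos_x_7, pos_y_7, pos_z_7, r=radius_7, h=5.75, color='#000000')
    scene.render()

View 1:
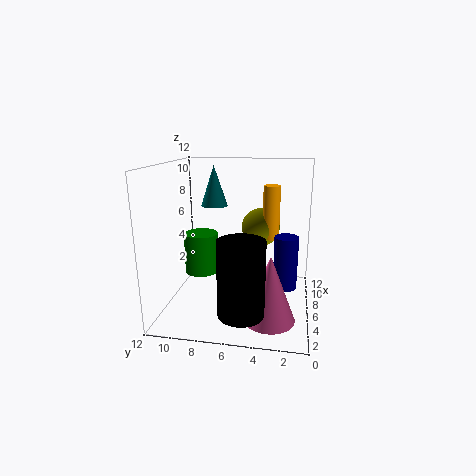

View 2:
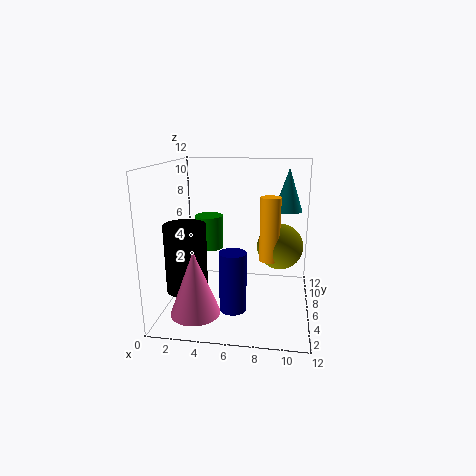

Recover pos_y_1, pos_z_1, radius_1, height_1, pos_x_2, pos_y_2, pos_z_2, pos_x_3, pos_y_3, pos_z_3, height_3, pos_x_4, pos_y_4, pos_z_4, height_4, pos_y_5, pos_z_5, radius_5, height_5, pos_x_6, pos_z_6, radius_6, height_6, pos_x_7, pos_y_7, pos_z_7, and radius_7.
pos_y_1 = 2
pos_z_1 = 1.75
radius_1 = 1
height_1 = 4.5
pos_x_2 = 9.5
pos_y_2 = 4.5
pos_z_2 = 6
pos_x_3 = 3
pos_y_3 = 8.25
pos_z_3 = 4.25
height_3 = 3
pos_x_4 = 8.75
pos_y_4 = 3.5
pos_z_4 = 5.25
height_4 = 4.75
pos_y_5 = 3
pos_z_5 = 0.5
radius_5 = 2
height_5 = 5.25
pos_x_6 = 10
pos_z_6 = 7.75
radius_6 = 1.25
height_6 = 3.75
pos_x_7 = 1.75
pos_y_7 = 5
pos_z_7 = 1.5
radius_7 = 1.75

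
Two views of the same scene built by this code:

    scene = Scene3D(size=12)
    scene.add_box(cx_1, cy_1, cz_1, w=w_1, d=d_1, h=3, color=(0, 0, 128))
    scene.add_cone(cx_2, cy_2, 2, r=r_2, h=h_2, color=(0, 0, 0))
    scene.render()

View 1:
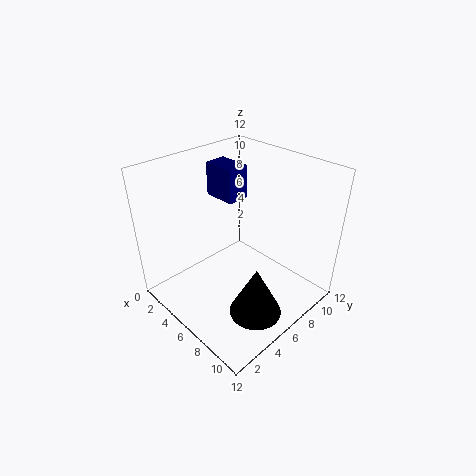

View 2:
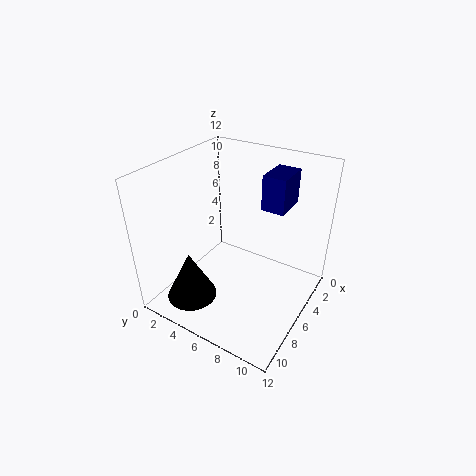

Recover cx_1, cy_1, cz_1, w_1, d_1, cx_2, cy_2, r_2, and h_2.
cx_1 = 1, cy_1 = 7, cz_1 = 8, w_1 = 3, d_1 = 2, cx_2 = 10, cy_2 = 4, r_2 = 2, h_2 = 4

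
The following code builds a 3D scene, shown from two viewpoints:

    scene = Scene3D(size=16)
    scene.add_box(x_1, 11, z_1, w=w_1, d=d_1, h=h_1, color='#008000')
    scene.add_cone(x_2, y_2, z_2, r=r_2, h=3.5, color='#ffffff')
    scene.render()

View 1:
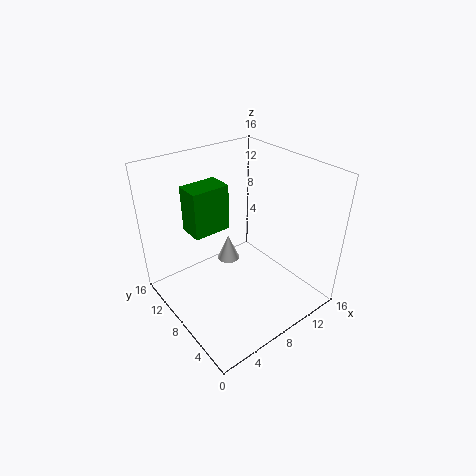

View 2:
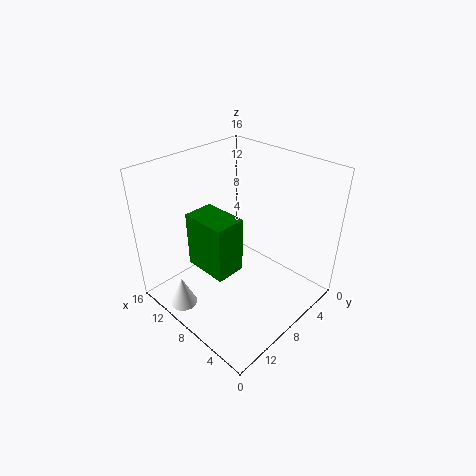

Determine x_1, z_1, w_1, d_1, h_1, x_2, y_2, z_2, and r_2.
x_1 = 4.5, z_1 = 7.5, w_1 = 4.5, d_1 = 3, h_1 = 5.5, x_2 = 11, y_2 = 14, z_2 = 0.5, r_2 = 1.5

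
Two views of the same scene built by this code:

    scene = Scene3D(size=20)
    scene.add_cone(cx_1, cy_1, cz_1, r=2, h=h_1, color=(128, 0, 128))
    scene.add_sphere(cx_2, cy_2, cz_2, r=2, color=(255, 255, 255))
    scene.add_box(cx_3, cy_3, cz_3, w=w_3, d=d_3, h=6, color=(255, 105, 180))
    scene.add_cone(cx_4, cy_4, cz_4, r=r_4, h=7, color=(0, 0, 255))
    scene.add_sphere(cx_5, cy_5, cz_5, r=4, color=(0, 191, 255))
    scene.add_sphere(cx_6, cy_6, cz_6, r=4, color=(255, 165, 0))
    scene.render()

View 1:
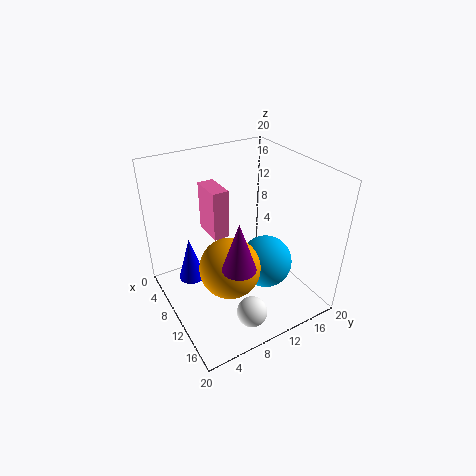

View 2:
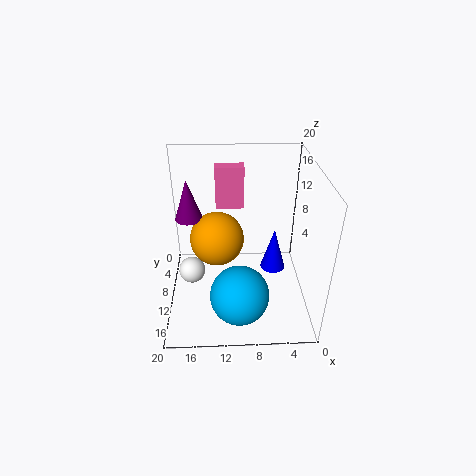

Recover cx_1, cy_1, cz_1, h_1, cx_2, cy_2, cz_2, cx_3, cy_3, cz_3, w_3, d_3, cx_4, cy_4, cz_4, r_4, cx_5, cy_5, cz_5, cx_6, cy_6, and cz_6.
cx_1 = 17; cy_1 = 6; cz_1 = 11; h_1 = 6; cx_2 = 17; cy_2 = 8; cz_2 = 3; cx_3 = 9; cy_3 = 5; cz_3 = 13; w_3 = 4; d_3 = 2; cx_4 = 4; cy_4 = 5; cz_4 = 1; r_4 = 2; cx_5 = 10; cy_5 = 15; cz_5 = 4; cx_6 = 13; cy_6 = 7; cz_6 = 8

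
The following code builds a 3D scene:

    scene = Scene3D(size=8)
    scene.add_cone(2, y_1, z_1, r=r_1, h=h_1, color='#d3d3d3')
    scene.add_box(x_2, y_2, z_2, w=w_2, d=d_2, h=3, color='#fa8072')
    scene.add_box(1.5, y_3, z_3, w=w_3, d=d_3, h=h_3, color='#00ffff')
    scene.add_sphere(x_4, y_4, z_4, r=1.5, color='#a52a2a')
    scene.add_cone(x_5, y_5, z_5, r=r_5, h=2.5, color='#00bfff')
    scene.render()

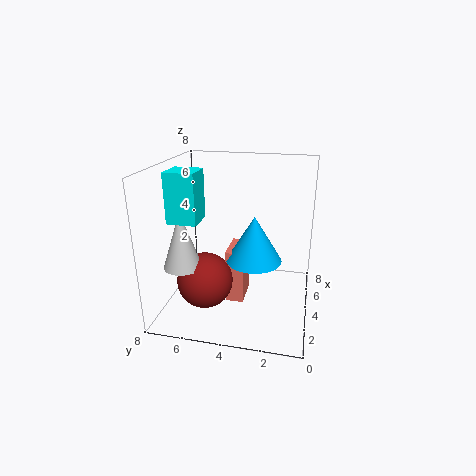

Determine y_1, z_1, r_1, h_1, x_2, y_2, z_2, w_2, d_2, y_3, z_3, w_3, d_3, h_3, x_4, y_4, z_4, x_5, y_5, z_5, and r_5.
y_1 = 6.5
z_1 = 3
r_1 = 1
h_1 = 3
x_2 = 3
y_2 = 3.5
z_2 = 0.5
w_2 = 2
d_2 = 1
y_3 = 5.5
z_3 = 5.5
w_3 = 1.5
d_3 = 1.5
h_3 = 2.5
x_4 = 2.5
y_4 = 5.5
z_4 = 2
x_5 = 3.5
y_5 = 3
z_5 = 3
r_5 = 1.5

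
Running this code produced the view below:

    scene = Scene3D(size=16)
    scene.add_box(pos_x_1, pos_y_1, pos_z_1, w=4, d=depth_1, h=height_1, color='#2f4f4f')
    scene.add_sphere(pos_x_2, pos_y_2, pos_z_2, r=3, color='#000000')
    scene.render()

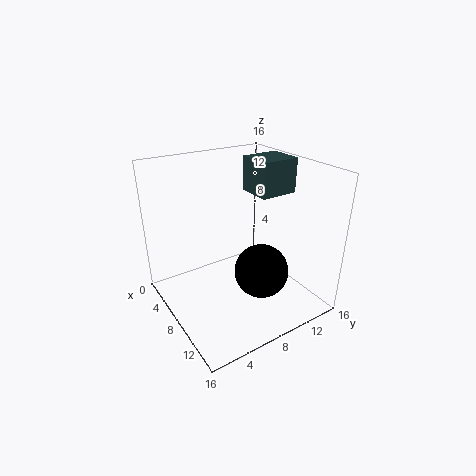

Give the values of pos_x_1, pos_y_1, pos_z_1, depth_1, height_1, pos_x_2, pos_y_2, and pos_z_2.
pos_x_1 = 4.5; pos_y_1 = 11; pos_z_1 = 12; depth_1 = 4.5; height_1 = 4; pos_x_2 = 10.5; pos_y_2 = 9.5; pos_z_2 = 4.5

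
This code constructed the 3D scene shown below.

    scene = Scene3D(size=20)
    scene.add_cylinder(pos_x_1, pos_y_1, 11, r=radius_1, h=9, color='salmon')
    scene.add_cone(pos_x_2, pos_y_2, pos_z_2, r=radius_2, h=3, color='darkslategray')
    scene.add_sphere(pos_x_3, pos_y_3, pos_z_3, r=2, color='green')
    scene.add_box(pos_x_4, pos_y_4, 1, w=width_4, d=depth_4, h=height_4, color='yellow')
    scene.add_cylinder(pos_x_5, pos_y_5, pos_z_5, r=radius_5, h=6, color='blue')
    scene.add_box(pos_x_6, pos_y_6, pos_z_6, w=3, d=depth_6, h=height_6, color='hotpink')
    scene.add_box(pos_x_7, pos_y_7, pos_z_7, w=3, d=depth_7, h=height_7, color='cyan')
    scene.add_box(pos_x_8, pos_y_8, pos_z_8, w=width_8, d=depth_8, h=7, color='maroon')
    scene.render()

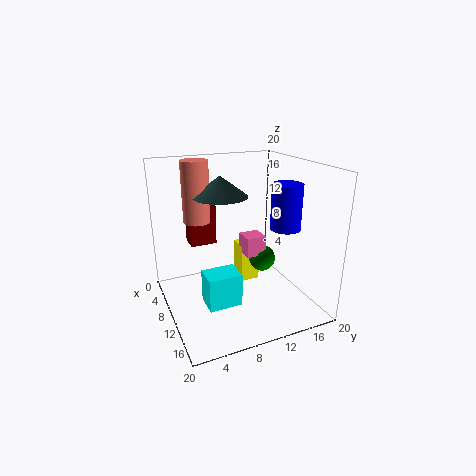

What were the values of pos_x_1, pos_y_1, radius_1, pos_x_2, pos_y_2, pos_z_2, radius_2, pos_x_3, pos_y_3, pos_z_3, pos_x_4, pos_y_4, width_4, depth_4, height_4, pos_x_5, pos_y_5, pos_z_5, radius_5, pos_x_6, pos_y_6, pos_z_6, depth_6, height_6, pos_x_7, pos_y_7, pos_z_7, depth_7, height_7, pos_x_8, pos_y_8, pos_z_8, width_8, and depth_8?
pos_x_1 = 4; pos_y_1 = 6; radius_1 = 2; pos_x_2 = 6; pos_y_2 = 9; pos_z_2 = 15; radius_2 = 4; pos_x_3 = 8; pos_y_3 = 15; pos_z_3 = 5; pos_x_4 = 4; pos_y_4 = 12; width_4 = 3; depth_4 = 3; height_4 = 6; pos_x_5 = 14; pos_y_5 = 15; pos_z_5 = 12; radius_5 = 2; pos_x_6 = 6; pos_y_6 = 12; pos_z_6 = 6; depth_6 = 3; height_6 = 3; pos_x_7 = 15; pos_y_7 = 3; pos_z_7 = 5; depth_7 = 4; height_7 = 4; pos_x_8 = 1; pos_y_8 = 5; pos_z_8 = 7; width_8 = 3; depth_8 = 4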